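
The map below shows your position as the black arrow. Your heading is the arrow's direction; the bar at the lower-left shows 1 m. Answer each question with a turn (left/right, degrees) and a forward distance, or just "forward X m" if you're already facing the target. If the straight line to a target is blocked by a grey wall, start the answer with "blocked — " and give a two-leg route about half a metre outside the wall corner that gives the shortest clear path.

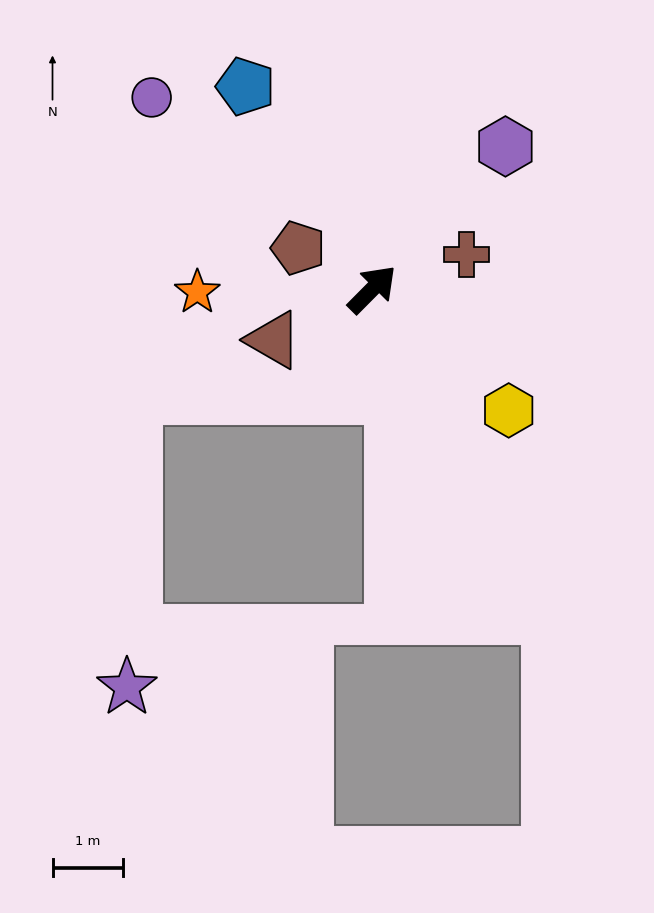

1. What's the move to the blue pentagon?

turn left 77°, forward 3.4 m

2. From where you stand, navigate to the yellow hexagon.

turn right 87°, forward 2.6 m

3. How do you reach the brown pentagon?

turn left 106°, forward 1.2 m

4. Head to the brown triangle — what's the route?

turn left 162°, forward 1.6 m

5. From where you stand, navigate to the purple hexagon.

forward 2.8 m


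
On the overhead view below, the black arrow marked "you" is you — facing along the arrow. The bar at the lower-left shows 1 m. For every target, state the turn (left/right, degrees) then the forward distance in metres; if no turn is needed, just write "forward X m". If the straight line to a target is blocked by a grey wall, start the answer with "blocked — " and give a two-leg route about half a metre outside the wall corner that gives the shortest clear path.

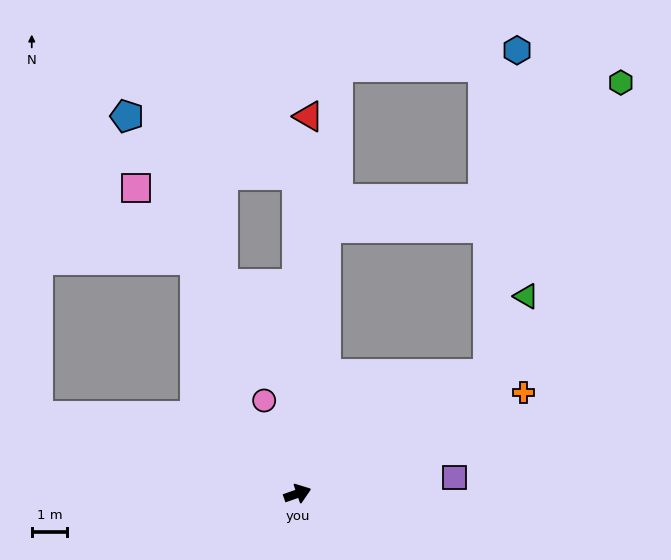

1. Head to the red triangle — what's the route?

turn left 69°, forward 10.7 m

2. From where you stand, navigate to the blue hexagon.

blocked — turn left 13°, forward 6.4 m, then turn left 53°, forward 9.2 m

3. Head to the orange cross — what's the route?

turn left 5°, forward 7.0 m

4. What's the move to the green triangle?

blocked — turn left 13°, forward 6.4 m, then turn left 31°, forward 2.4 m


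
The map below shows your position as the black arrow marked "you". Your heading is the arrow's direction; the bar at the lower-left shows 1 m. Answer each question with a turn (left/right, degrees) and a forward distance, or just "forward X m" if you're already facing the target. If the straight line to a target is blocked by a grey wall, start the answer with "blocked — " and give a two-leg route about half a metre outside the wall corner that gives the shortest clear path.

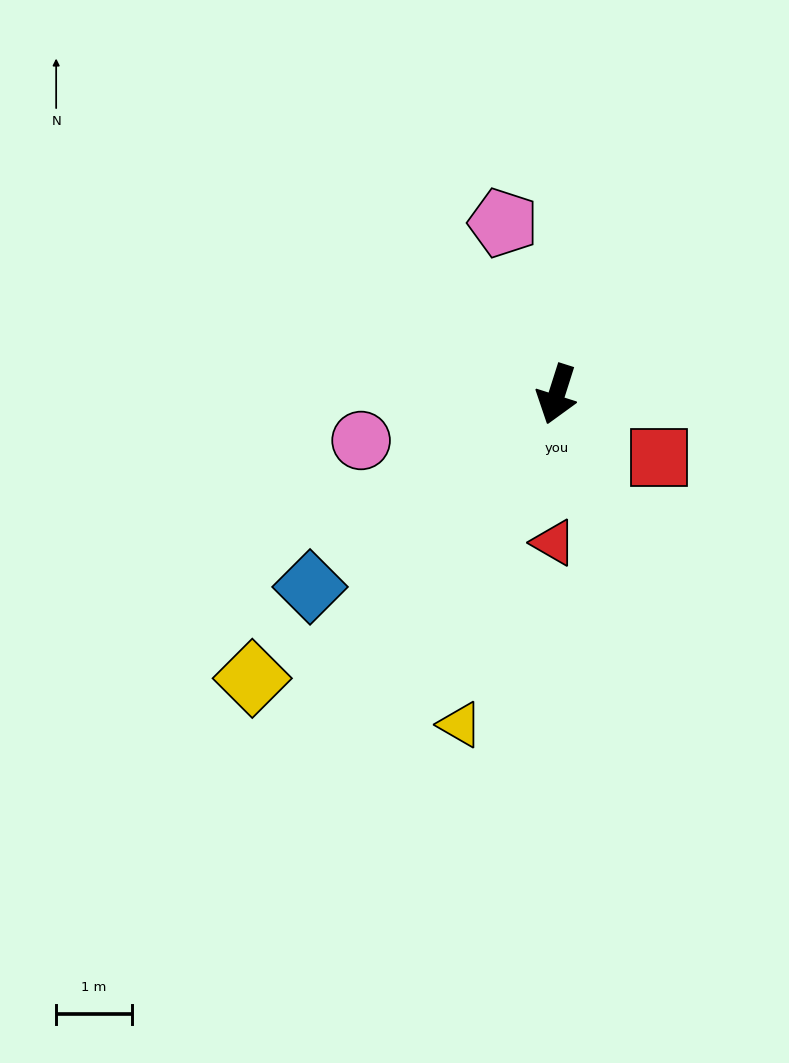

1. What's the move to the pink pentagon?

turn right 145°, forward 2.4 m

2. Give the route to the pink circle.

turn right 59°, forward 2.6 m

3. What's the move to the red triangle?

turn left 16°, forward 2.0 m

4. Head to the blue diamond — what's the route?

turn right 34°, forward 4.1 m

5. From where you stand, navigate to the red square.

turn left 76°, forward 1.6 m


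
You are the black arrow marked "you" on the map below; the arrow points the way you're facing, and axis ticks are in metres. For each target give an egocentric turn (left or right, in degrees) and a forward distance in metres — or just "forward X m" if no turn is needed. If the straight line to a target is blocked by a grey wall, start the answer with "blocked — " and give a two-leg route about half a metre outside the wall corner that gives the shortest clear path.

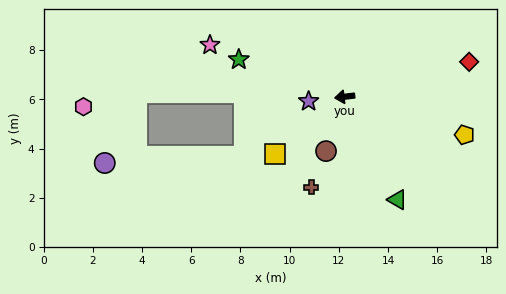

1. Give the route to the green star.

turn right 26°, forward 4.6 m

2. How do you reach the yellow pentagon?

turn left 156°, forward 5.1 m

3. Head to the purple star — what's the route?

forward 1.5 m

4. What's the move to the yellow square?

turn left 33°, forward 3.7 m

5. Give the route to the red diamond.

turn right 171°, forward 5.3 m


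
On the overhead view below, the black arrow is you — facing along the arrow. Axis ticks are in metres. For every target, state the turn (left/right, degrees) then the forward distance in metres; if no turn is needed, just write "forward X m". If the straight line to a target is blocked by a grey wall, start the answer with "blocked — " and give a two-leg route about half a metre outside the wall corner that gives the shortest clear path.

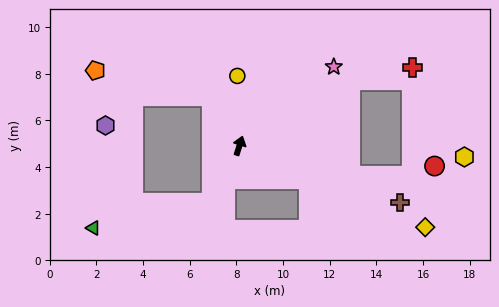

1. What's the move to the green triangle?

blocked — turn left 171°, forward 2.7 m, then turn right 51°, forward 5.2 m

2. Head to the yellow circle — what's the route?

turn left 19°, forward 3.0 m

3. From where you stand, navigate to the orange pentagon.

blocked — turn left 48°, forward 2.4 m, then turn left 47°, forward 5.1 m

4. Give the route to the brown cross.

turn right 92°, forward 7.3 m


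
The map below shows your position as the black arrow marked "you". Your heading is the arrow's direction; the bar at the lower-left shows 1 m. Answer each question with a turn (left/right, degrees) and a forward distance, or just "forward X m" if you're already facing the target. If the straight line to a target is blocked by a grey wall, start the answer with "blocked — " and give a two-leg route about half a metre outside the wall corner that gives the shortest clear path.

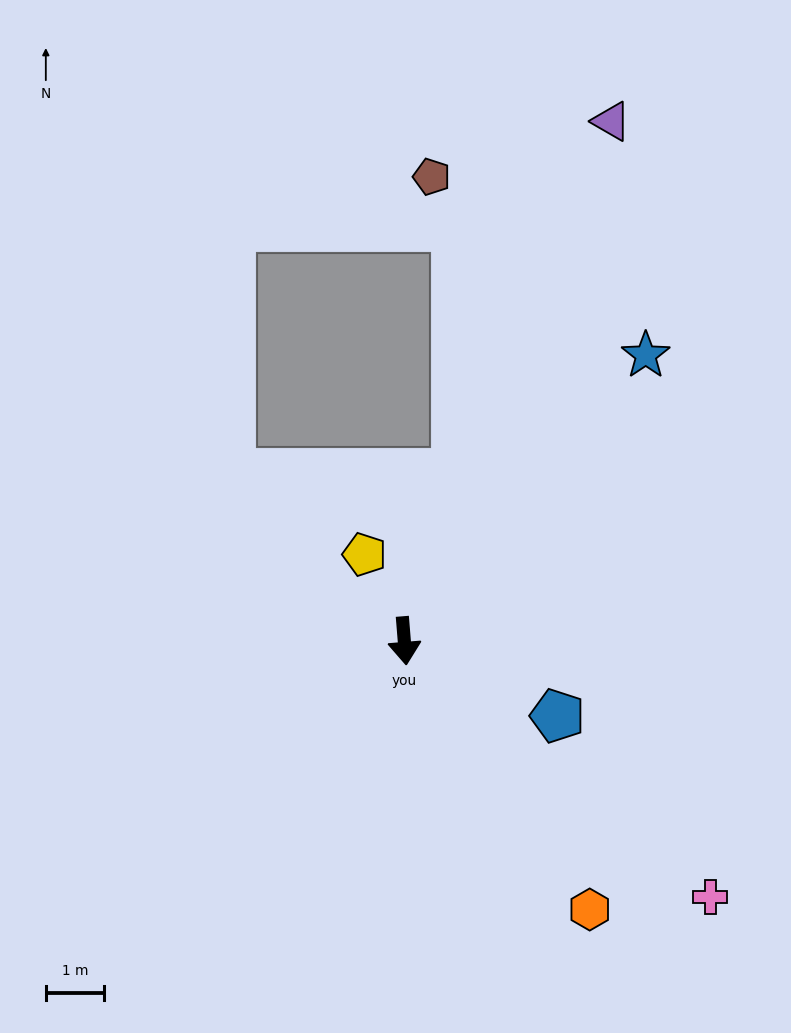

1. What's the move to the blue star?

turn left 135°, forward 6.4 m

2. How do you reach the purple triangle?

turn left 154°, forward 9.6 m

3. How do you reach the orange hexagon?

turn left 30°, forward 5.6 m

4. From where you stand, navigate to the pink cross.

turn left 45°, forward 6.9 m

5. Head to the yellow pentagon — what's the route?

turn right 160°, forward 1.6 m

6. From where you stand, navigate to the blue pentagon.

turn left 59°, forward 2.9 m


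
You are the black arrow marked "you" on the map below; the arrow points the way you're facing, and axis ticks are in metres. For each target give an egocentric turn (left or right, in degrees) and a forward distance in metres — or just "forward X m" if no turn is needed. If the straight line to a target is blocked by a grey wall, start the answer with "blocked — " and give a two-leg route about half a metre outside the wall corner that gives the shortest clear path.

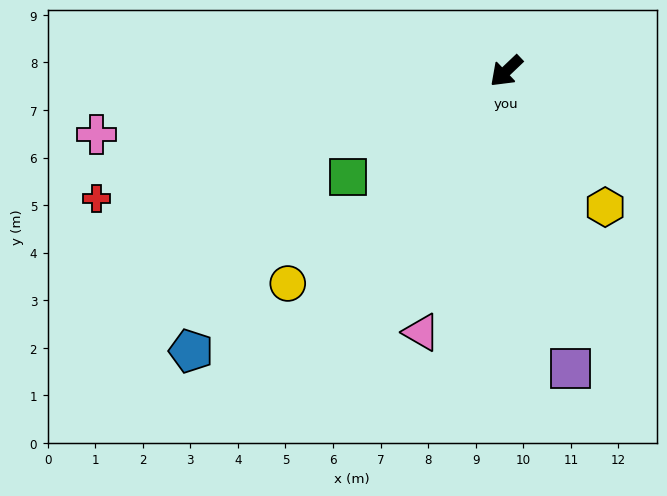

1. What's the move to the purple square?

turn left 59°, forward 6.4 m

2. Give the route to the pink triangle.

turn left 28°, forward 5.8 m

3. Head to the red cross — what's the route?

turn right 26°, forward 9.0 m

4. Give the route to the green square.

turn right 10°, forward 4.0 m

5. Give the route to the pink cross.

turn right 35°, forward 8.7 m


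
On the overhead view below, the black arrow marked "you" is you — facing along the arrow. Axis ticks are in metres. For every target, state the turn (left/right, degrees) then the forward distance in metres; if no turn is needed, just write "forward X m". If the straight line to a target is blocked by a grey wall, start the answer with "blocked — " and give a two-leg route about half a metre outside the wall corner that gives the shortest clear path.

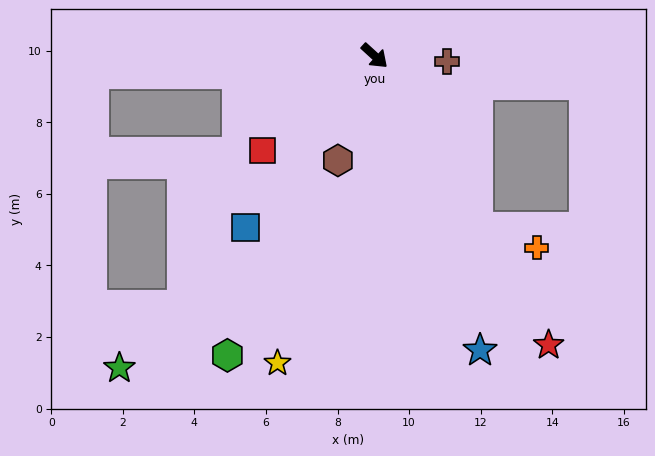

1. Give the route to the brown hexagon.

turn right 67°, forward 3.1 m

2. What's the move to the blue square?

turn right 85°, forward 6.0 m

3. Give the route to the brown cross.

turn left 38°, forward 2.0 m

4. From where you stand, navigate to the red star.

turn right 17°, forward 9.4 m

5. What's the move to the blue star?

turn right 28°, forward 8.7 m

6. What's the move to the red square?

turn right 97°, forward 4.1 m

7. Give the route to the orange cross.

blocked — turn right 17°, forward 5.6 m, then turn left 40°, forward 1.7 m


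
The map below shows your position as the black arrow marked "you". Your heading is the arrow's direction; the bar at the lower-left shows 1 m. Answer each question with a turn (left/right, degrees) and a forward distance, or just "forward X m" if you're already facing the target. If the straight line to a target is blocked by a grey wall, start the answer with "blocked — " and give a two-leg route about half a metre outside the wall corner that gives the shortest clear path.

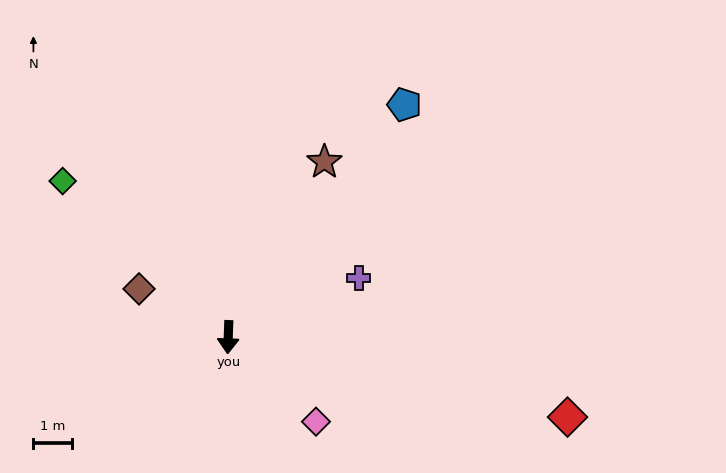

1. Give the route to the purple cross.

turn left 116°, forward 3.7 m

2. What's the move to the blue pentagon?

turn left 145°, forward 7.6 m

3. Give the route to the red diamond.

turn left 79°, forward 9.1 m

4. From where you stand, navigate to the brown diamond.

turn right 116°, forward 2.7 m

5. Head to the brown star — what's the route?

turn left 153°, forward 5.2 m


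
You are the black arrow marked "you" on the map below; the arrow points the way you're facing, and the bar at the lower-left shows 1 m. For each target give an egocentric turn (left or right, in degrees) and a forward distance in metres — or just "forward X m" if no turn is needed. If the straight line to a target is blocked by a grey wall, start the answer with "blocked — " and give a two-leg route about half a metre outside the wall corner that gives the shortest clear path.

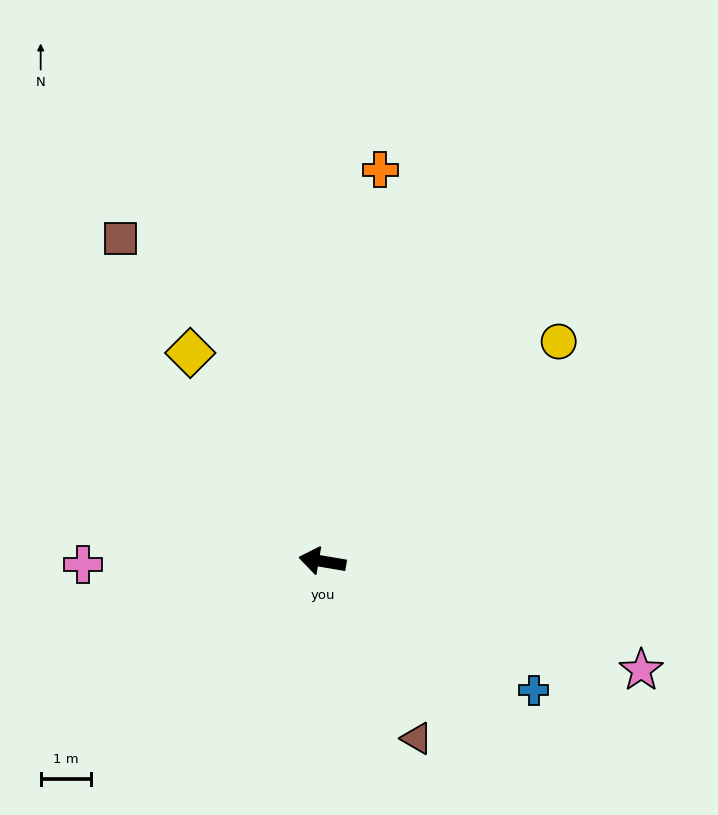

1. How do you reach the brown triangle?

turn left 128°, forward 4.0 m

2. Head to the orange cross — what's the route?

turn right 89°, forward 7.9 m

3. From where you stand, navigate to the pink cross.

turn left 10°, forward 4.8 m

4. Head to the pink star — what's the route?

turn left 171°, forward 6.7 m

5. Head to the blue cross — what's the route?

turn left 158°, forward 4.9 m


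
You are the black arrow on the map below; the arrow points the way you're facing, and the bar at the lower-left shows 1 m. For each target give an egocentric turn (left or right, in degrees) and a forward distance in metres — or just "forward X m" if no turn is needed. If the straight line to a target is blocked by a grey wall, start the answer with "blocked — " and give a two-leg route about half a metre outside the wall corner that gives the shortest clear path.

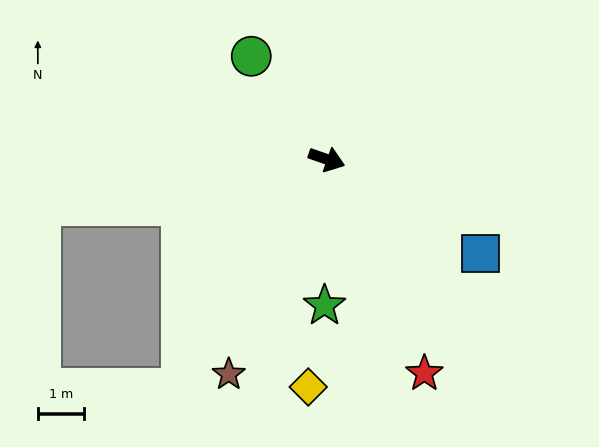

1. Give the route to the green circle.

turn left 146°, forward 2.8 m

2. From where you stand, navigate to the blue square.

turn right 12°, forward 3.9 m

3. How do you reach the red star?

turn right 46°, forward 5.1 m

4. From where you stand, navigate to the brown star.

turn right 95°, forward 5.1 m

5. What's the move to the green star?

turn right 72°, forward 3.2 m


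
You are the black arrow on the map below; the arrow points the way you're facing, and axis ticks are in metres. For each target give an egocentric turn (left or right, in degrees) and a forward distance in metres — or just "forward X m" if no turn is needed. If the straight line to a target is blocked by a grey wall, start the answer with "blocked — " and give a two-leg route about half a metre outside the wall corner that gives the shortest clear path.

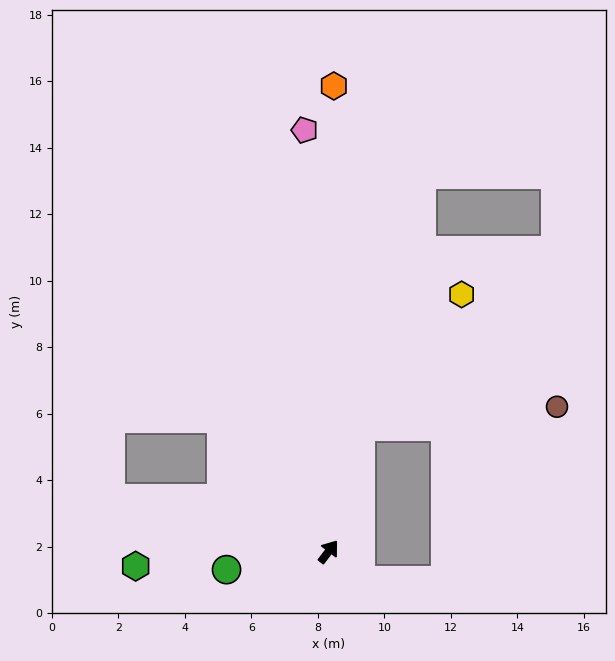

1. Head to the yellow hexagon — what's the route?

blocked — turn left 23°, forward 3.9 m, then turn right 23°, forward 5.0 m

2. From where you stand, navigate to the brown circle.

blocked — turn left 23°, forward 3.9 m, then turn right 70°, forward 5.9 m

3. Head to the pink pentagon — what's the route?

turn left 41°, forward 12.7 m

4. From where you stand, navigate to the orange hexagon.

turn left 37°, forward 14.0 m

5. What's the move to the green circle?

turn left 137°, forward 3.1 m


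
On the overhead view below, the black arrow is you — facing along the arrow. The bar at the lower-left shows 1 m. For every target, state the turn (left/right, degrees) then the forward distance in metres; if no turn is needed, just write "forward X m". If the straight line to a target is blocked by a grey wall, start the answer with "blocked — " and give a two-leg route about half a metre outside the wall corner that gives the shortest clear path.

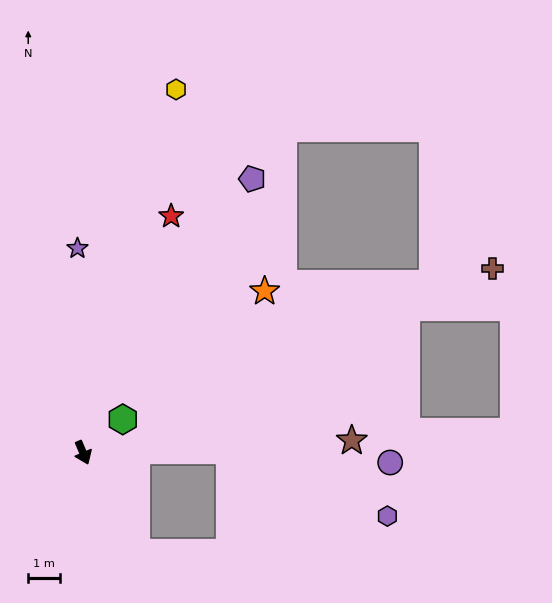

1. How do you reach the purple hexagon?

blocked — turn left 68°, forward 4.6 m, then turn right 23°, forward 5.4 m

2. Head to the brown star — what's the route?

turn left 70°, forward 8.4 m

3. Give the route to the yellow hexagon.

turn left 143°, forward 11.8 m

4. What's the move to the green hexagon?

turn left 107°, forward 1.6 m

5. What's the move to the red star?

turn left 137°, forward 7.9 m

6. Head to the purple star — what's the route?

turn left 159°, forward 6.4 m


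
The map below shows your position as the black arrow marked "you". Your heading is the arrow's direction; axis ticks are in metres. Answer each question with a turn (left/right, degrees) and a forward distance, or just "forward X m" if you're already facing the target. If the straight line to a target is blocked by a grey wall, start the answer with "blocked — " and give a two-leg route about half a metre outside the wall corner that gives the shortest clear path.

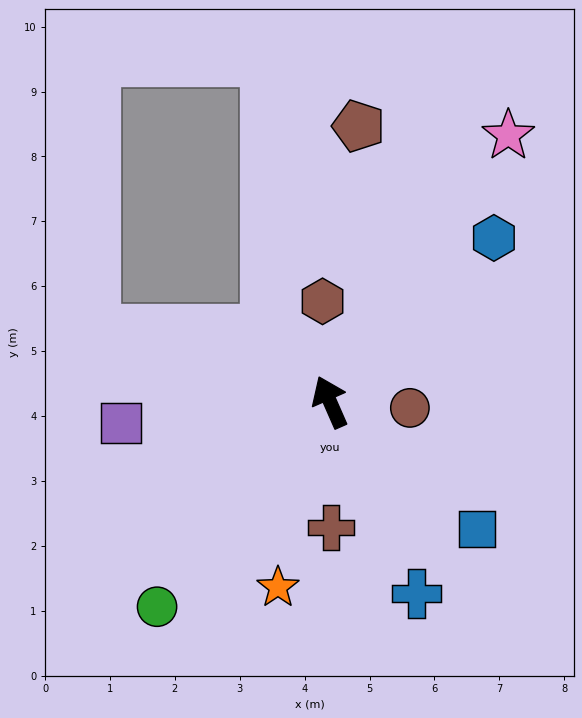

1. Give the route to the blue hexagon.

turn right 69°, forward 3.6 m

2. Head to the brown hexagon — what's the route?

turn right 19°, forward 1.6 m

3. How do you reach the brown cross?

turn left 157°, forward 1.9 m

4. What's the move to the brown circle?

turn right 118°, forward 1.2 m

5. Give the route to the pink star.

turn right 57°, forward 4.9 m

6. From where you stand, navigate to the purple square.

turn left 72°, forward 3.2 m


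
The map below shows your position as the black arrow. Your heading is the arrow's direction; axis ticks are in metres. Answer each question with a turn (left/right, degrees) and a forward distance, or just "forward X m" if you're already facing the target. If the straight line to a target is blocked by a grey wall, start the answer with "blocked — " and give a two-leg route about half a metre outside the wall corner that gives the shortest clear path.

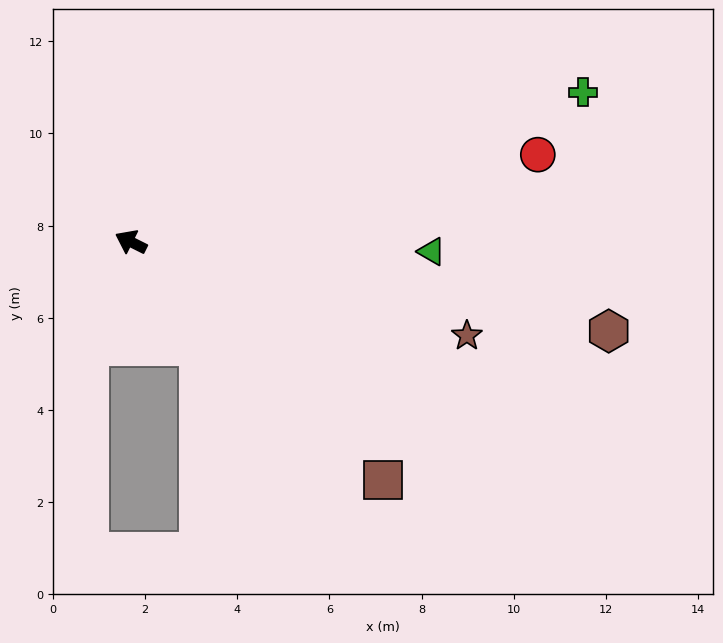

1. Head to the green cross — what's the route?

turn right 135°, forward 10.3 m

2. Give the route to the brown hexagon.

turn right 164°, forward 10.5 m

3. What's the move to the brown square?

turn left 163°, forward 7.5 m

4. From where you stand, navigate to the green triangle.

turn right 155°, forward 6.5 m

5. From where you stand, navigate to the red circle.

turn right 141°, forward 9.0 m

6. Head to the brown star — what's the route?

turn right 169°, forward 7.6 m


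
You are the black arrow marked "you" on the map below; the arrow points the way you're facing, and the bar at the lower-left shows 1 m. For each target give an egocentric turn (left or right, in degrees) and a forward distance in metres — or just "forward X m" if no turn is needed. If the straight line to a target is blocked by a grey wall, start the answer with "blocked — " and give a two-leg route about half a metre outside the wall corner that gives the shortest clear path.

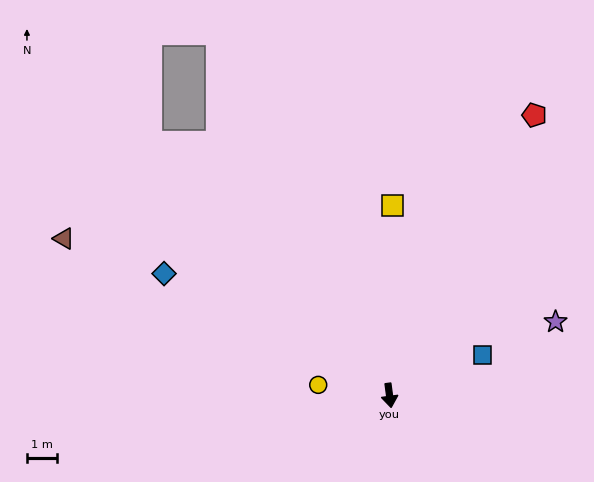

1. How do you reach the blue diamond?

turn right 126°, forward 8.6 m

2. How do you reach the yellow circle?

turn right 106°, forward 2.4 m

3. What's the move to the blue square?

turn left 106°, forward 3.4 m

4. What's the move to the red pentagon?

turn left 145°, forward 10.6 m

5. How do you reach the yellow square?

turn left 172°, forward 6.4 m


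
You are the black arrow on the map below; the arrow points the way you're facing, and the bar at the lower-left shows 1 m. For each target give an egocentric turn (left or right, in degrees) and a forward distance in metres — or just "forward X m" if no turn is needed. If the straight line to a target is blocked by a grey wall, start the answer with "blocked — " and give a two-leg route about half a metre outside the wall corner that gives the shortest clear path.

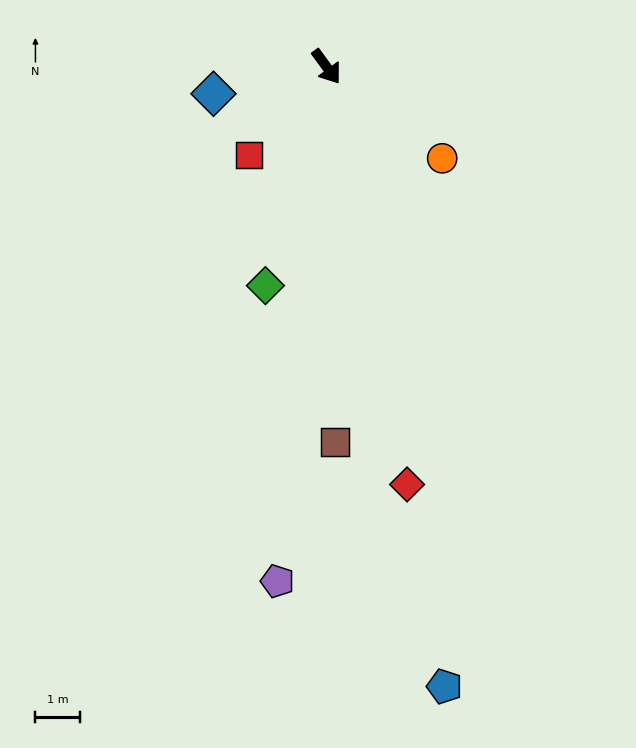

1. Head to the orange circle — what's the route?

turn left 16°, forward 3.3 m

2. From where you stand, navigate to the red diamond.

turn right 25°, forward 9.7 m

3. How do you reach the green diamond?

turn right 52°, forward 5.2 m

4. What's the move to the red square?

turn right 77°, forward 2.7 m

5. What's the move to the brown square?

turn right 35°, forward 8.5 m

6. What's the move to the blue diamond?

turn right 113°, forward 2.6 m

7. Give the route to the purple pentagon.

turn right 42°, forward 11.7 m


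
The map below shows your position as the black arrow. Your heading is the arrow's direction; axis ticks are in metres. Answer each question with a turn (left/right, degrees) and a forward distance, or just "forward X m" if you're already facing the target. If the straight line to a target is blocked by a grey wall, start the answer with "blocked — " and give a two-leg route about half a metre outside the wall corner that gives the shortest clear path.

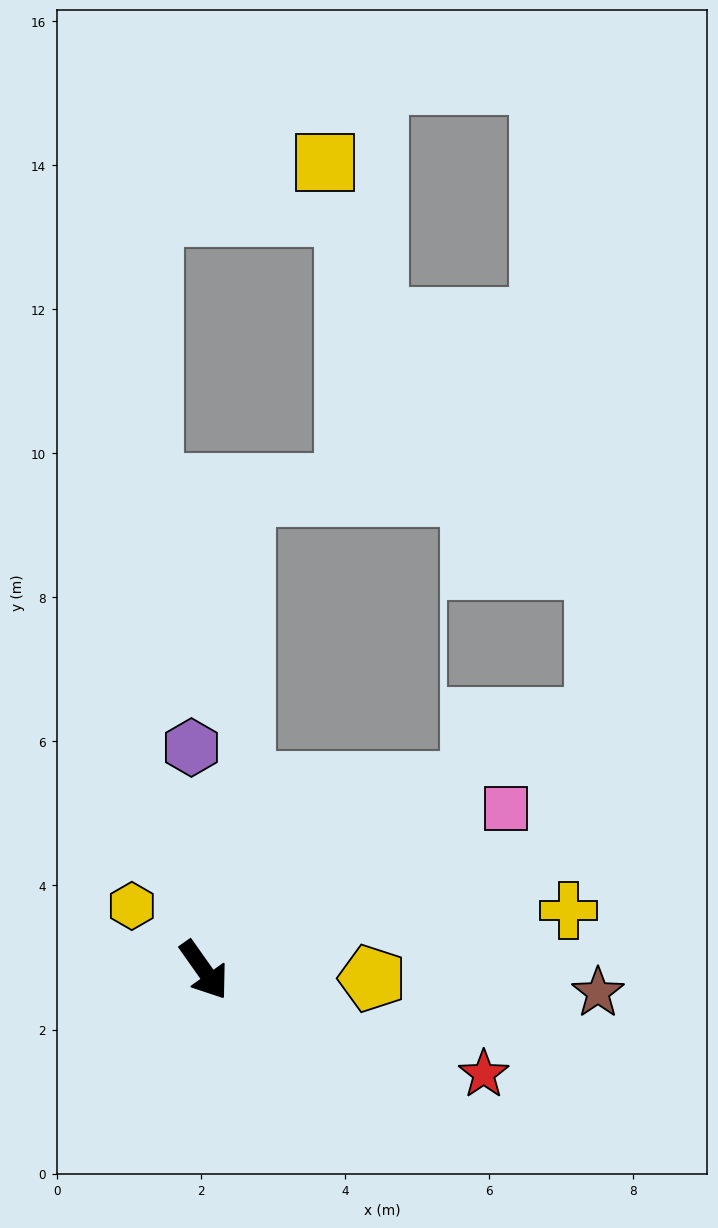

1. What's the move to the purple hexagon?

turn left 148°, forward 3.1 m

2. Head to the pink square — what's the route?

turn left 83°, forward 4.8 m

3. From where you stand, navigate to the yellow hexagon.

turn right 167°, forward 1.3 m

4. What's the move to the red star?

turn left 34°, forward 4.1 m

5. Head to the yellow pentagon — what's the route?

turn left 52°, forward 2.3 m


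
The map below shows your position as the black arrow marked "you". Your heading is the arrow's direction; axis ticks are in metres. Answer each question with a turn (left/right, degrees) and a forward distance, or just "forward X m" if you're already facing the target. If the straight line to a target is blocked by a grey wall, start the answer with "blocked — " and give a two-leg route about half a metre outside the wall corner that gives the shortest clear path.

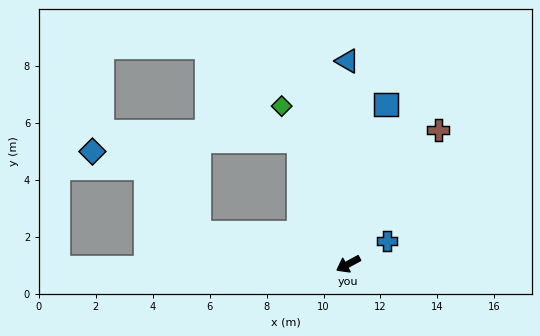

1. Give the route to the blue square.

turn right 132°, forward 5.8 m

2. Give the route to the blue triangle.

turn right 118°, forward 7.1 m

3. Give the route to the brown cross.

turn right 152°, forward 5.7 m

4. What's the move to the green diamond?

turn right 96°, forward 6.0 m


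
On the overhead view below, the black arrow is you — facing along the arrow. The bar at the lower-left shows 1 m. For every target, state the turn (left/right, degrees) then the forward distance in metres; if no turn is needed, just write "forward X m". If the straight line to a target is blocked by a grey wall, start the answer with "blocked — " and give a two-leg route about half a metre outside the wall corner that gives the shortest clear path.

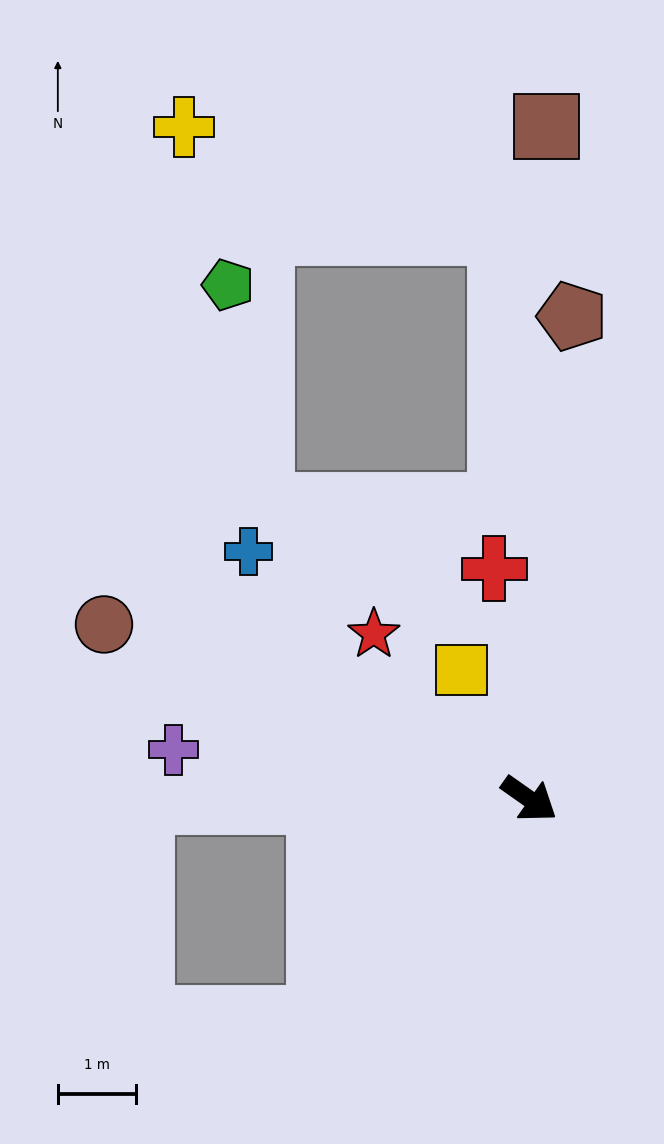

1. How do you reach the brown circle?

turn right 167°, forward 5.9 m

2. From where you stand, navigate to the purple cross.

turn right 153°, forward 4.6 m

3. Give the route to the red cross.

turn left 134°, forward 3.0 m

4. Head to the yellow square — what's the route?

turn left 153°, forward 1.9 m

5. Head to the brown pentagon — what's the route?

turn left 120°, forward 6.2 m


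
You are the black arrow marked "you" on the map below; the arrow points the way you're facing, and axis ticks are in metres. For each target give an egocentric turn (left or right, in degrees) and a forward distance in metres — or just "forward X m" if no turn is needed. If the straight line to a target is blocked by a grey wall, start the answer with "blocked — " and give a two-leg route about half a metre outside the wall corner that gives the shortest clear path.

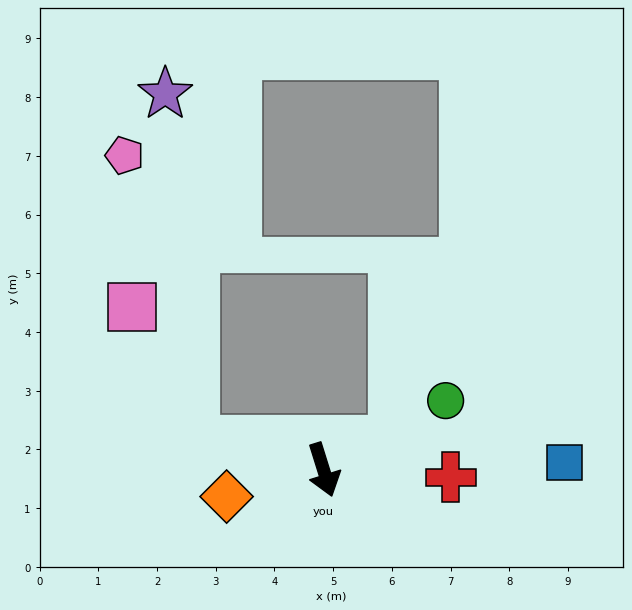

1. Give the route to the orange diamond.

turn right 92°, forward 1.7 m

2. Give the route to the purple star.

blocked — turn right 120°, forward 2.2 m, then turn right 72°, forward 5.9 m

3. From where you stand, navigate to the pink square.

blocked — turn right 120°, forward 2.2 m, then turn right 52°, forward 2.5 m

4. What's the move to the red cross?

turn left 69°, forward 2.2 m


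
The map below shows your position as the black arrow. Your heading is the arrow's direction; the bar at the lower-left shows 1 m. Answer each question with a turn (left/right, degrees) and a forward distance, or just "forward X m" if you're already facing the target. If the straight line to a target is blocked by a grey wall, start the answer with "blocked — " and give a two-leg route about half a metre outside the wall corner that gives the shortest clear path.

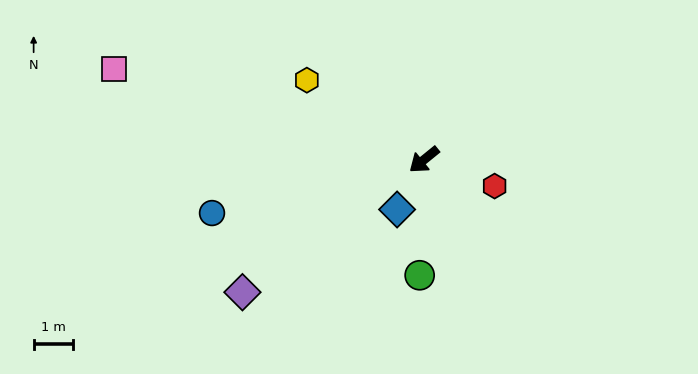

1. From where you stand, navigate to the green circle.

turn left 49°, forward 3.0 m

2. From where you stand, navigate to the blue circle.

turn right 25°, forward 5.6 m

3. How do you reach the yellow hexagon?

turn right 73°, forward 3.6 m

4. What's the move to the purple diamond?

turn right 3°, forward 5.8 m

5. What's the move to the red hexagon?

turn left 120°, forward 1.9 m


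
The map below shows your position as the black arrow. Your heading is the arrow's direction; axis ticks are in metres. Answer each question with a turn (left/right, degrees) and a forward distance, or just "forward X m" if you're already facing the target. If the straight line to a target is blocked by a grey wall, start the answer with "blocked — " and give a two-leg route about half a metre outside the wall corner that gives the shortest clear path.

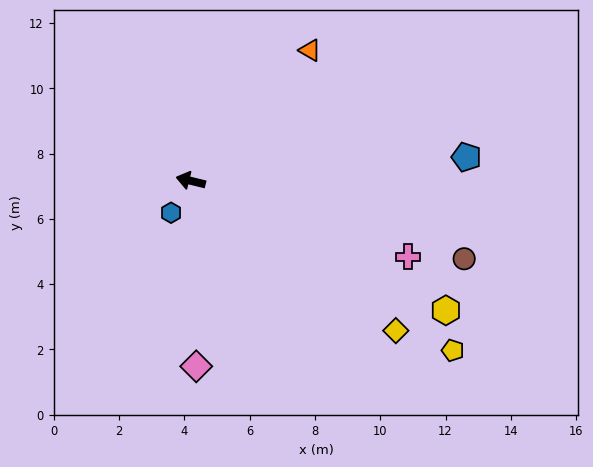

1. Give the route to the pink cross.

turn left 174°, forward 7.1 m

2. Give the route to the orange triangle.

turn right 119°, forward 5.4 m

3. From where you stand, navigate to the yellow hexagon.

turn left 167°, forward 8.8 m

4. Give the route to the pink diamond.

turn left 105°, forward 5.7 m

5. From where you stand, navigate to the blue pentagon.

turn right 161°, forward 8.5 m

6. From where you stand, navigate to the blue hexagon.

turn left 72°, forward 1.1 m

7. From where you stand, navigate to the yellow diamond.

turn left 158°, forward 7.8 m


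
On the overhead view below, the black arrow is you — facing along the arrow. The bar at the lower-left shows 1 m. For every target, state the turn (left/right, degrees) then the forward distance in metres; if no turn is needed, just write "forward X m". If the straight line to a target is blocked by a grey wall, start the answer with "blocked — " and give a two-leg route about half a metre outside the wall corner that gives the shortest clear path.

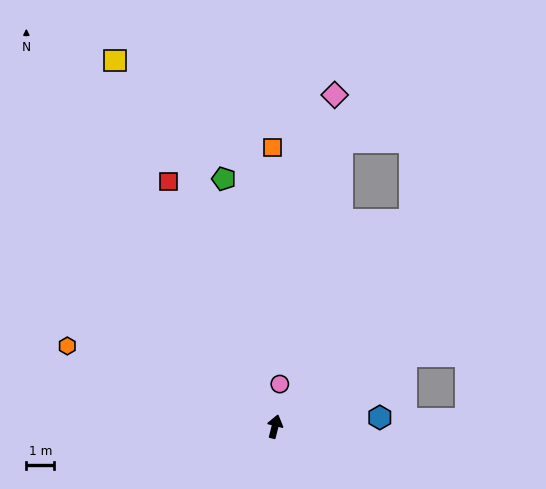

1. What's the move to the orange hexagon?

turn left 83°, forward 8.0 m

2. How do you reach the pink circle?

turn left 8°, forward 1.5 m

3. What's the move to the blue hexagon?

turn right 71°, forward 3.8 m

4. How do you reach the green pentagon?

turn left 26°, forward 9.1 m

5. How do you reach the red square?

turn left 38°, forward 9.6 m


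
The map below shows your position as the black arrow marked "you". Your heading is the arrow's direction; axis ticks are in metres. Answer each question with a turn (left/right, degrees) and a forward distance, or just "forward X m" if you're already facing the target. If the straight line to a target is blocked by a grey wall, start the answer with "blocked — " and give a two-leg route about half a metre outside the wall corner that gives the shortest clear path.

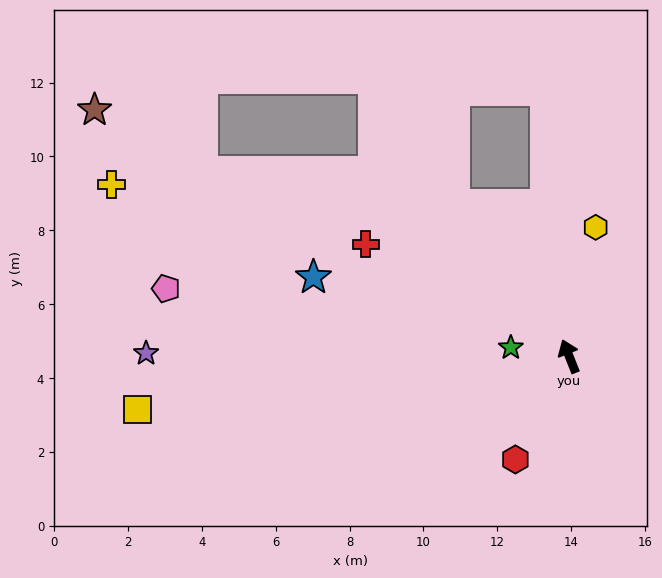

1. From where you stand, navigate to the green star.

turn left 60°, forward 1.6 m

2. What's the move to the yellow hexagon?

turn right 33°, forward 3.6 m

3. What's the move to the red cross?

turn left 39°, forward 6.3 m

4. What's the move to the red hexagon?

turn left 131°, forward 3.2 m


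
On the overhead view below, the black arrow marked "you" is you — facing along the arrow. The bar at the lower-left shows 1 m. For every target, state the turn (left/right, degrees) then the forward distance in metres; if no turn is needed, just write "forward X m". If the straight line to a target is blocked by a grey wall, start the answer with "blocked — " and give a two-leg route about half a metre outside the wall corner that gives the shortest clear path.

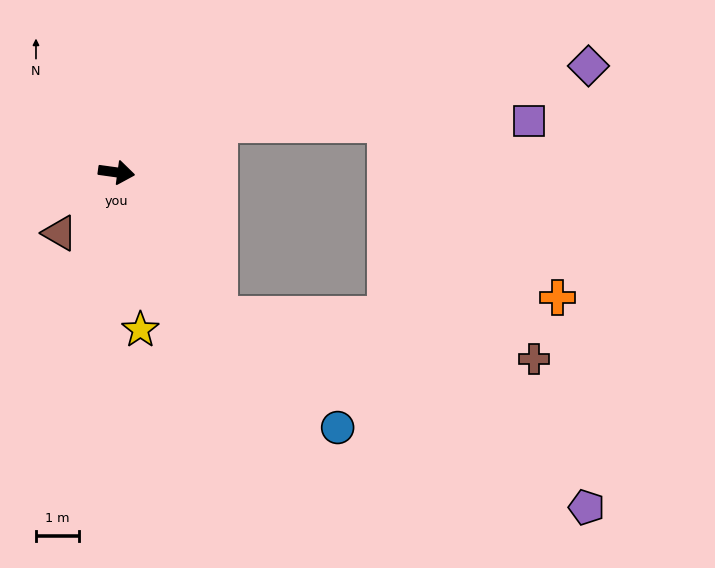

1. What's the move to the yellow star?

turn right 73°, forward 3.7 m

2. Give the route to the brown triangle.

turn right 125°, forward 1.9 m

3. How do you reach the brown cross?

blocked — turn right 46°, forward 4.1 m, then turn left 46°, forward 7.4 m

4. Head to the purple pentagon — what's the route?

blocked — turn right 46°, forward 4.1 m, then turn left 26°, forward 9.6 m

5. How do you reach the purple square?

blocked — turn left 33°, forward 2.7 m, then turn right 25°, forward 7.2 m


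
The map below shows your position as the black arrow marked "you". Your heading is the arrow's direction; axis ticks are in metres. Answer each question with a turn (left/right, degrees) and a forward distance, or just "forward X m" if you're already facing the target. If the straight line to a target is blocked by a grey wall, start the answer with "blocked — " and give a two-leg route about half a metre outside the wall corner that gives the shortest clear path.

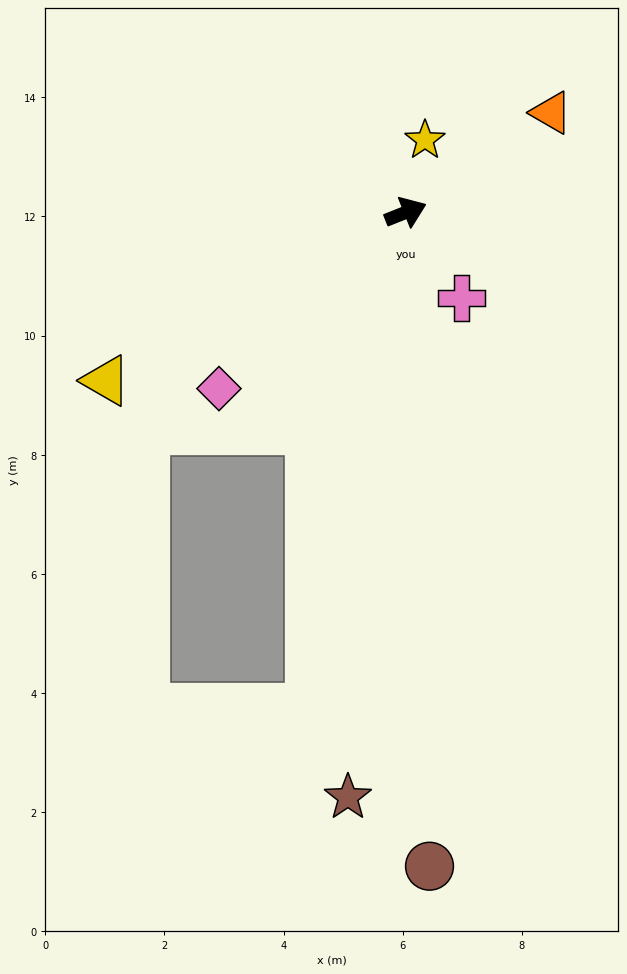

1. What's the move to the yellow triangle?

turn right 172°, forward 5.8 m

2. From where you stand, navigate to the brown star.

turn right 117°, forward 9.9 m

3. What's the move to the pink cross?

turn right 79°, forward 1.7 m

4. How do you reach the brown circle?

turn right 110°, forward 11.0 m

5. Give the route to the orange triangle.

turn left 13°, forward 3.0 m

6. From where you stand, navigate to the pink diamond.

turn right 158°, forward 4.3 m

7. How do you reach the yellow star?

turn left 53°, forward 1.3 m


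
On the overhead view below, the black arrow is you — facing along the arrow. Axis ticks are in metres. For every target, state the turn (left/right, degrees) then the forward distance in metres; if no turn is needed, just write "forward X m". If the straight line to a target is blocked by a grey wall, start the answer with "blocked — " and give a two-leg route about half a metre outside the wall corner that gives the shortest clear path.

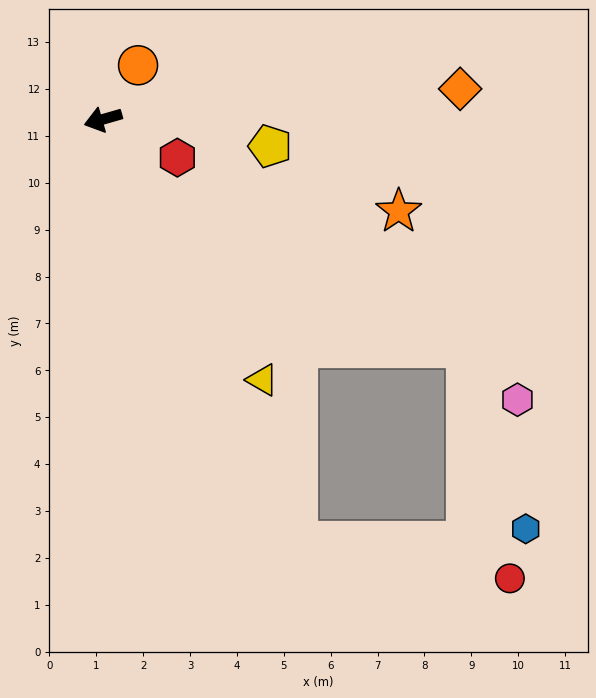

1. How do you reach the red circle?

blocked — turn left 99°, forward 9.9 m, then turn left 55°, forward 4.6 m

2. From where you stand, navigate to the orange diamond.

turn left 169°, forward 7.6 m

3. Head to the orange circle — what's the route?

turn right 139°, forward 1.4 m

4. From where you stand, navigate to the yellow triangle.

turn left 105°, forward 6.5 m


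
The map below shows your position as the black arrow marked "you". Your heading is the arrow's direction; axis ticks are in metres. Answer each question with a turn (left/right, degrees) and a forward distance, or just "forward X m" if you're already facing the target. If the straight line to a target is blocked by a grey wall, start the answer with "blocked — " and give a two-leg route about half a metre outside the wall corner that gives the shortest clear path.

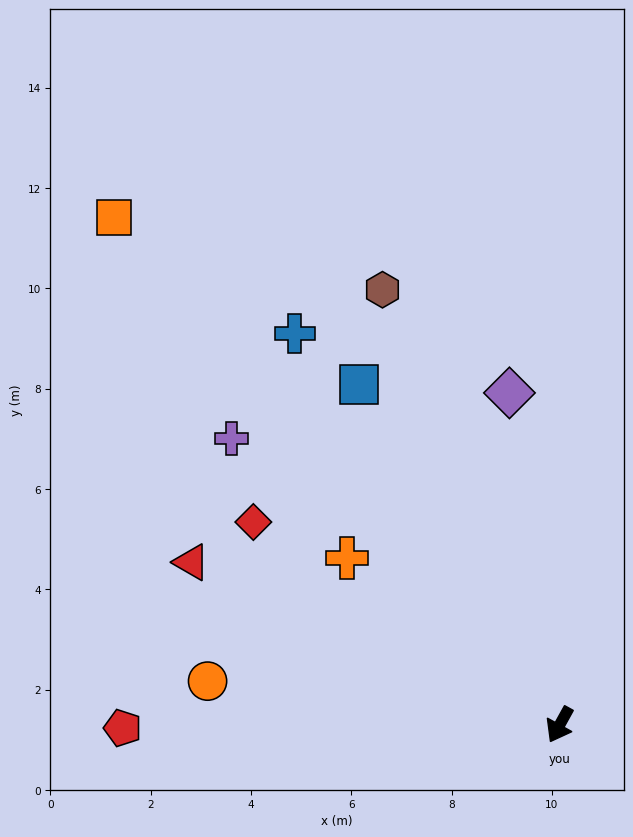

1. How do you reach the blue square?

turn right 121°, forward 7.9 m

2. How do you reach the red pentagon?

turn right 61°, forward 8.7 m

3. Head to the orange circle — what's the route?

turn right 68°, forward 7.1 m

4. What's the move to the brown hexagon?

turn right 129°, forward 9.4 m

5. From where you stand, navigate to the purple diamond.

turn right 142°, forward 6.7 m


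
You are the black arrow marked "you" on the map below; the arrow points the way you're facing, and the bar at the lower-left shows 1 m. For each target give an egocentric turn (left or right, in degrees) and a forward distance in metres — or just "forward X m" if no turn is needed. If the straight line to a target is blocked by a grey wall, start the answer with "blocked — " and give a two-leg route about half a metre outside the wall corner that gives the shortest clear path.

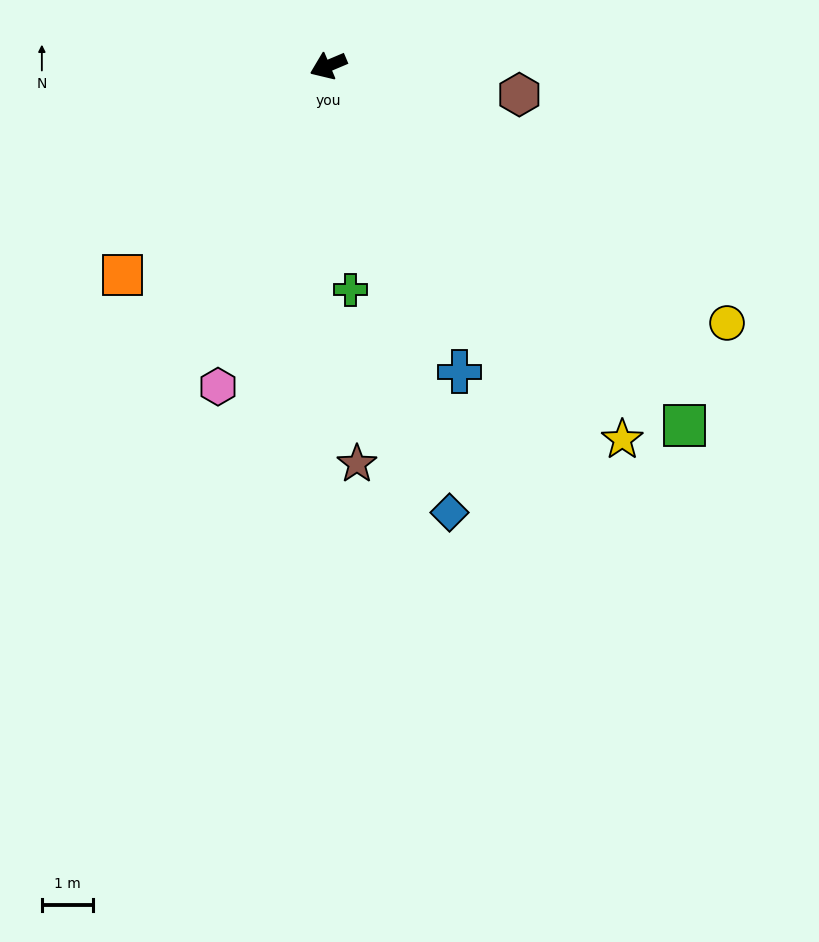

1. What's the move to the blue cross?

turn left 90°, forward 6.5 m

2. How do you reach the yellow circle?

turn left 124°, forward 9.2 m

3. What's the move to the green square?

turn left 112°, forward 9.9 m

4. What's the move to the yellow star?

turn left 105°, forward 9.3 m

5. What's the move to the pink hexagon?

turn left 48°, forward 6.6 m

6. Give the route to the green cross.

turn left 73°, forward 4.4 m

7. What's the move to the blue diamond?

turn left 82°, forward 9.0 m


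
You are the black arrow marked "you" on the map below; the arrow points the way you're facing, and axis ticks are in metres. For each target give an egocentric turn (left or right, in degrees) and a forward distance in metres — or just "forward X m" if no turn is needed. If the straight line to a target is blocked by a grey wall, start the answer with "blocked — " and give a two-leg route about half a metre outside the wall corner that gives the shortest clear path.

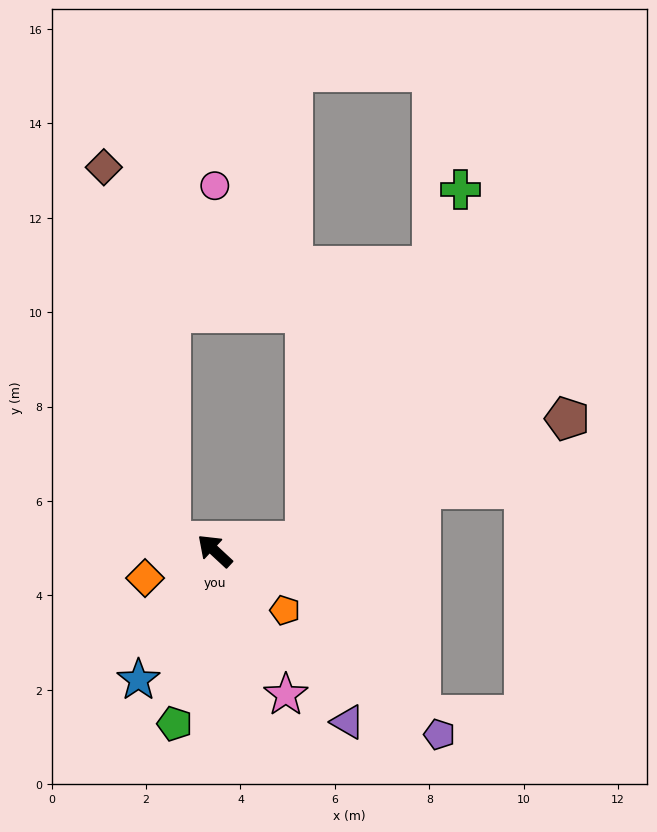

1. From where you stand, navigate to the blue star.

turn left 102°, forward 3.2 m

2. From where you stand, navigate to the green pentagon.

turn left 120°, forward 3.8 m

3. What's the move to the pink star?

turn left 159°, forward 3.4 m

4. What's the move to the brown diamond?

blocked — turn left 31°, forward 1.0 m, then turn right 68°, forward 8.1 m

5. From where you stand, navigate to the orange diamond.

turn left 64°, forward 1.6 m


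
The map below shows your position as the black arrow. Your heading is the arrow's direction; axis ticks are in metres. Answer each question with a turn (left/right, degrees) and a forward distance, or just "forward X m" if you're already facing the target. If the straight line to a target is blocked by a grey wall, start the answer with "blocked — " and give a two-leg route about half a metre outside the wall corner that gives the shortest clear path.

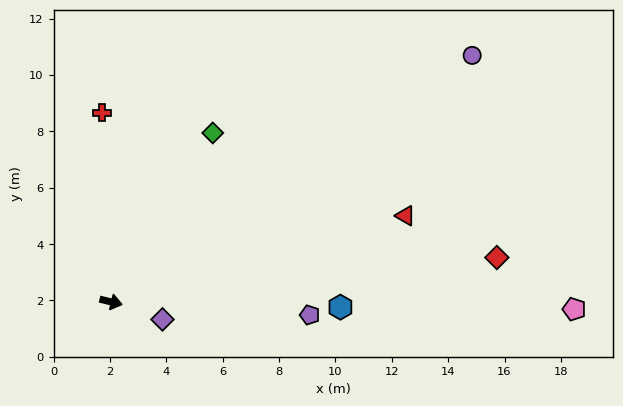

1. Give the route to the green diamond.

turn left 73°, forward 7.0 m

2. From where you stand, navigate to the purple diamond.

turn right 5°, forward 1.9 m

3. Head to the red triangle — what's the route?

turn left 30°, forward 10.9 m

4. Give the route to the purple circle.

turn left 48°, forward 15.5 m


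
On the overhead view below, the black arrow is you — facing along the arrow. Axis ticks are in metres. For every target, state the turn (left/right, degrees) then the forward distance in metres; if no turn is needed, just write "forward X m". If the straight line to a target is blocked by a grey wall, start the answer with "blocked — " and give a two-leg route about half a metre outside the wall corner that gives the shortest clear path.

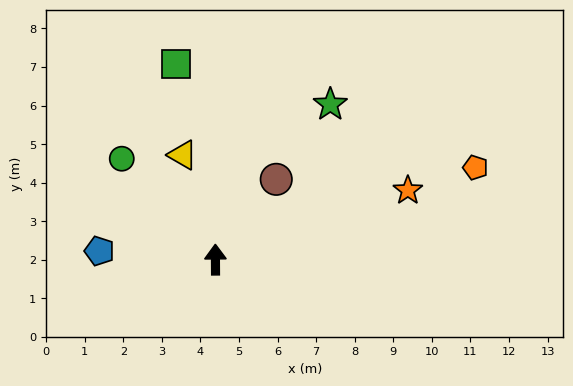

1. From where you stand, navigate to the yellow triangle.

turn left 17°, forward 2.8 m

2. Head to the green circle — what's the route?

turn left 43°, forward 3.6 m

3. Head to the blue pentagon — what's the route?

turn left 85°, forward 3.0 m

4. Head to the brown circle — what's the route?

turn right 38°, forward 2.6 m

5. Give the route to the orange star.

turn right 71°, forward 5.3 m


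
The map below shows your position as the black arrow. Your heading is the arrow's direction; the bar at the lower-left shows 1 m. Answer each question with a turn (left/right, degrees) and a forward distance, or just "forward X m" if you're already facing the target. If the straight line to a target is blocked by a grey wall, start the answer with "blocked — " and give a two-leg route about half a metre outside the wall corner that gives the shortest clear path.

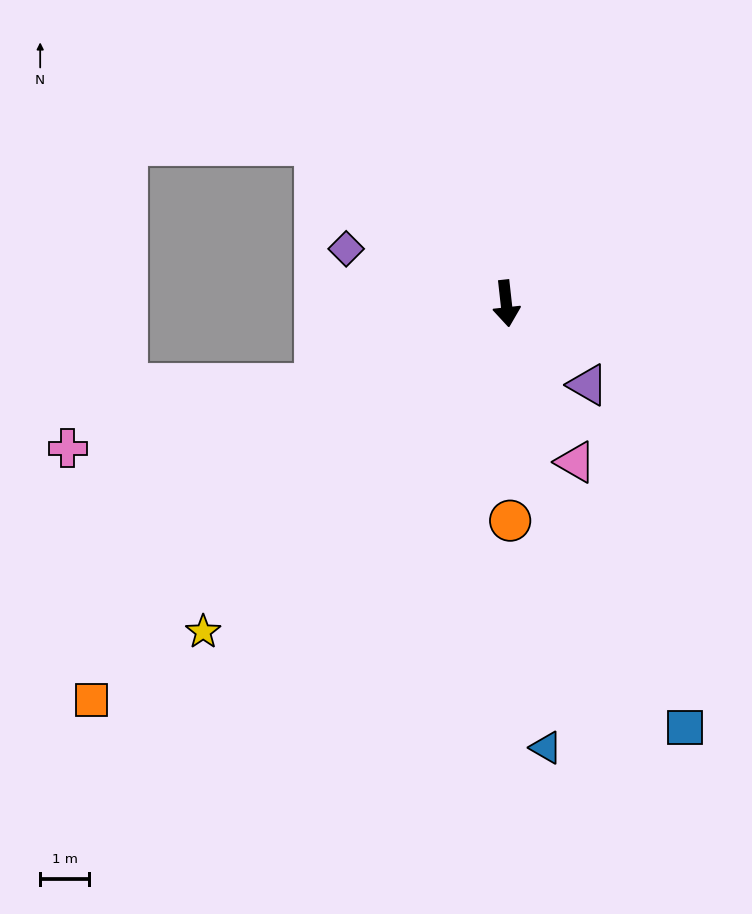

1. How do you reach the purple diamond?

turn right 115°, forward 3.4 m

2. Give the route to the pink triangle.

turn left 17°, forward 3.5 m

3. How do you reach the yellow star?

turn right 49°, forward 9.1 m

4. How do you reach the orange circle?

turn right 5°, forward 4.4 m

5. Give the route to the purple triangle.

turn left 39°, forward 2.4 m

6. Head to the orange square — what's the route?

turn right 53°, forward 11.7 m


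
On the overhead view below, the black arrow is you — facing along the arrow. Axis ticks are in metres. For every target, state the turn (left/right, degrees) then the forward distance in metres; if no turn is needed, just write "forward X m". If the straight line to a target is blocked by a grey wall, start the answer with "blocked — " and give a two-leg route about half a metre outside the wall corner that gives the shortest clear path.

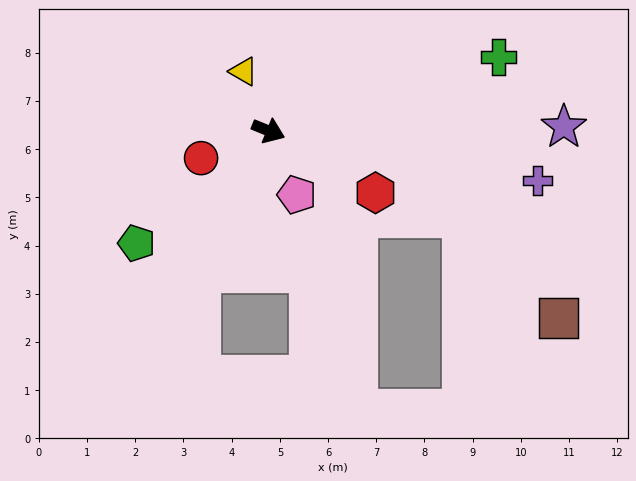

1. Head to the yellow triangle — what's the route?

turn left 135°, forward 1.3 m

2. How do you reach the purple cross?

turn left 12°, forward 5.7 m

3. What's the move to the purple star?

turn left 23°, forward 6.1 m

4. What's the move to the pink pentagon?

turn right 44°, forward 1.5 m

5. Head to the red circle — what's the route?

turn right 136°, forward 1.5 m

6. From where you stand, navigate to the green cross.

turn left 40°, forward 5.0 m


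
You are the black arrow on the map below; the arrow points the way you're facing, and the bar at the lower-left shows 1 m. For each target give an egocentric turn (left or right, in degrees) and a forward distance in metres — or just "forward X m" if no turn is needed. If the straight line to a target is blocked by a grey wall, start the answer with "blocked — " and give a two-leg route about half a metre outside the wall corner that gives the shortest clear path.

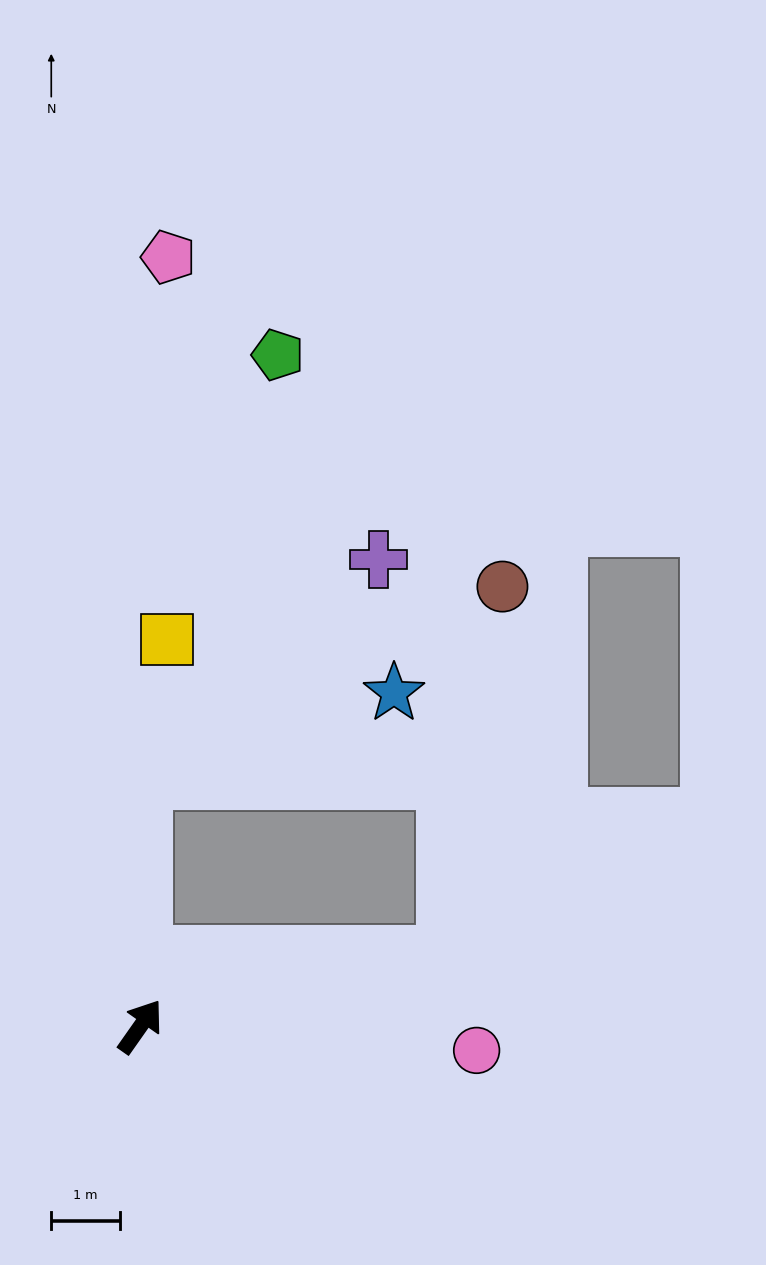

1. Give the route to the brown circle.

blocked — turn right 42°, forward 4.6 m, then turn left 68°, forward 5.5 m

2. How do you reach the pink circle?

turn right 59°, forward 4.9 m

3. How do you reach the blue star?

blocked — turn left 34°, forward 3.6 m, then turn right 70°, forward 3.9 m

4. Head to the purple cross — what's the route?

blocked — turn left 34°, forward 3.6 m, then turn right 46°, forward 4.7 m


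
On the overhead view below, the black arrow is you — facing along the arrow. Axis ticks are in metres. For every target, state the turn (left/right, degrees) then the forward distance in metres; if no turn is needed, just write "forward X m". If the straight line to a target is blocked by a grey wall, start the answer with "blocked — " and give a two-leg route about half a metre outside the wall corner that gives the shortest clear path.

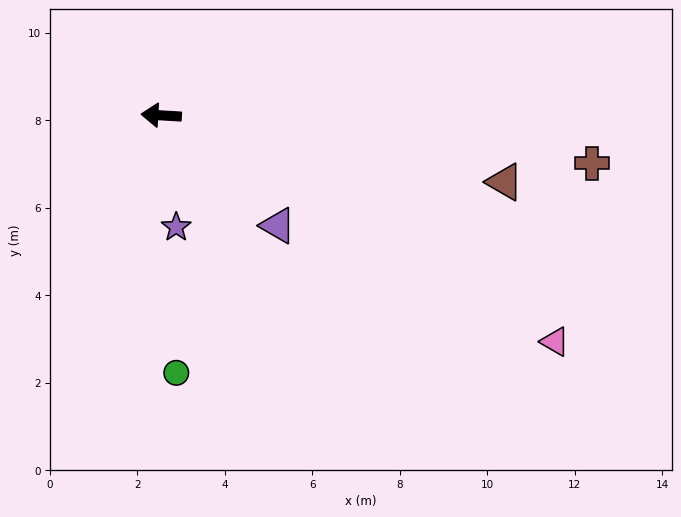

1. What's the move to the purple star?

turn left 101°, forward 2.6 m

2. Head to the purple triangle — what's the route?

turn left 140°, forward 3.7 m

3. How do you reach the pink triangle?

turn left 153°, forward 10.4 m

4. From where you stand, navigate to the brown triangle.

turn left 172°, forward 8.0 m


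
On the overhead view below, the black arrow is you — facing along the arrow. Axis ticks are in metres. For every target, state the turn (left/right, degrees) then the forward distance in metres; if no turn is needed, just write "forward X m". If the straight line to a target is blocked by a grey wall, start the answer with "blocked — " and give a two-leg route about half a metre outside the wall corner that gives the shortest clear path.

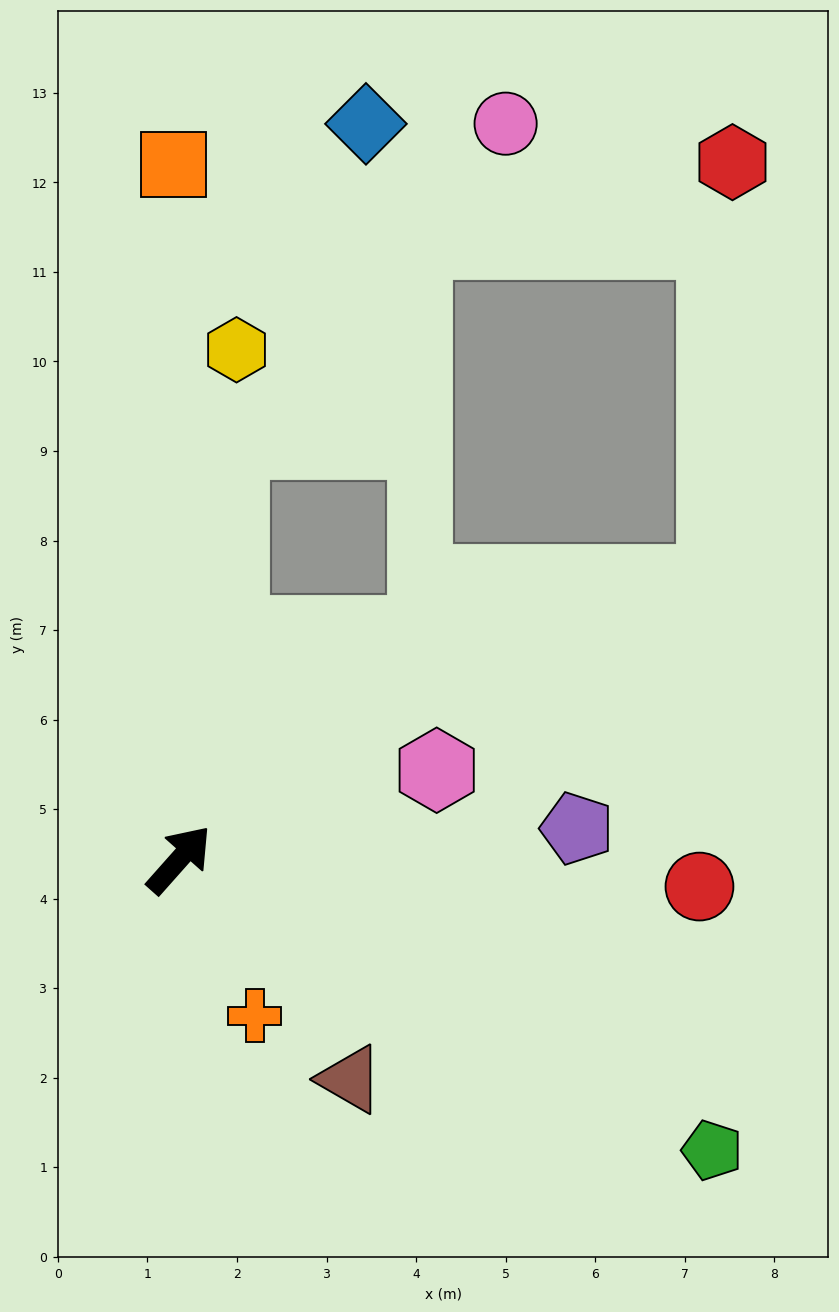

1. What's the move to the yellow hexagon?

turn left 35°, forward 5.7 m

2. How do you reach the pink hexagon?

turn right 29°, forward 3.0 m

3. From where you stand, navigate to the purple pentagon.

turn right 44°, forward 4.5 m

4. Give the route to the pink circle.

blocked — turn left 35°, forward 4.7 m, then turn right 34°, forward 4.7 m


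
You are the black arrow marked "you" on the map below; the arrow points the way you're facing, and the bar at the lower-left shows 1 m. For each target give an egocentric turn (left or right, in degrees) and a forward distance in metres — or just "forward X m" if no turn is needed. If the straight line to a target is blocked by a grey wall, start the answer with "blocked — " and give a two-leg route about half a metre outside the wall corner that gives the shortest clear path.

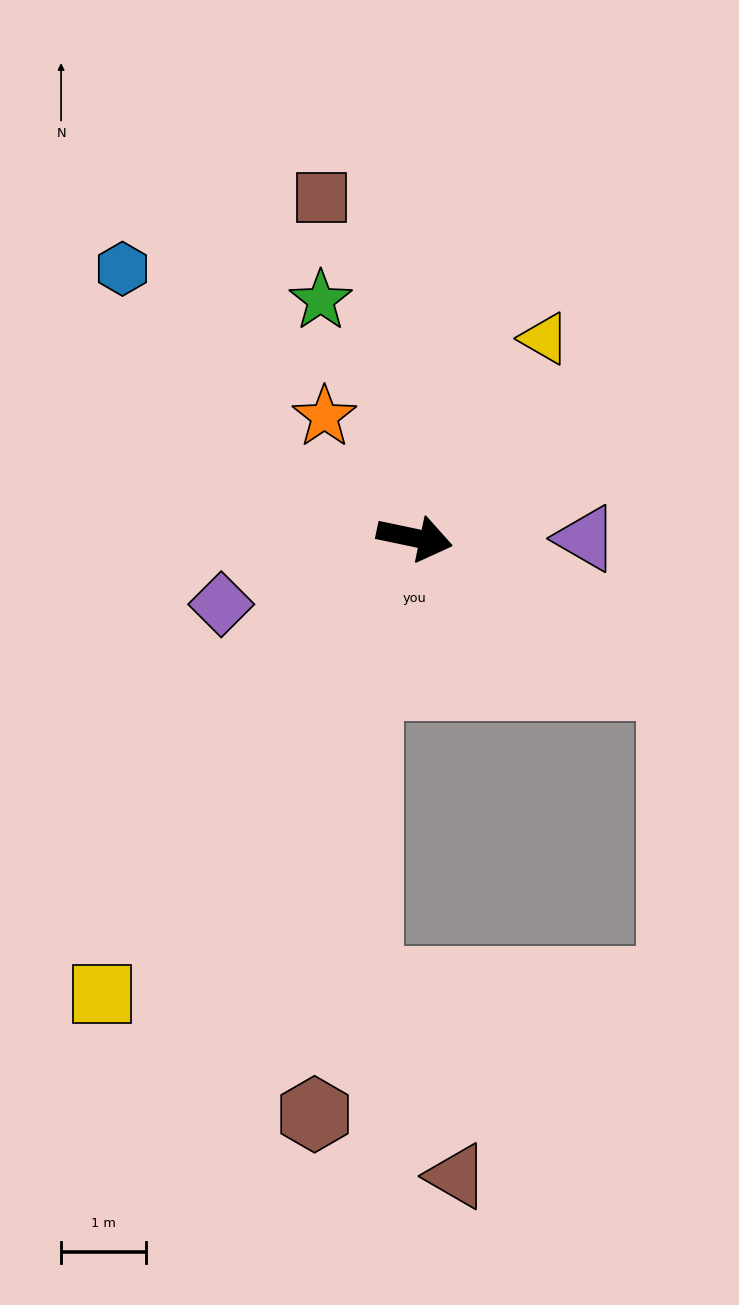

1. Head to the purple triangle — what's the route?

turn left 12°, forward 2.0 m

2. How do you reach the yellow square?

turn right 113°, forward 6.5 m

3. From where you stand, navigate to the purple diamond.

turn right 149°, forward 2.4 m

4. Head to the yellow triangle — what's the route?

turn left 69°, forward 2.8 m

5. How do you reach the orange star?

turn left 139°, forward 1.8 m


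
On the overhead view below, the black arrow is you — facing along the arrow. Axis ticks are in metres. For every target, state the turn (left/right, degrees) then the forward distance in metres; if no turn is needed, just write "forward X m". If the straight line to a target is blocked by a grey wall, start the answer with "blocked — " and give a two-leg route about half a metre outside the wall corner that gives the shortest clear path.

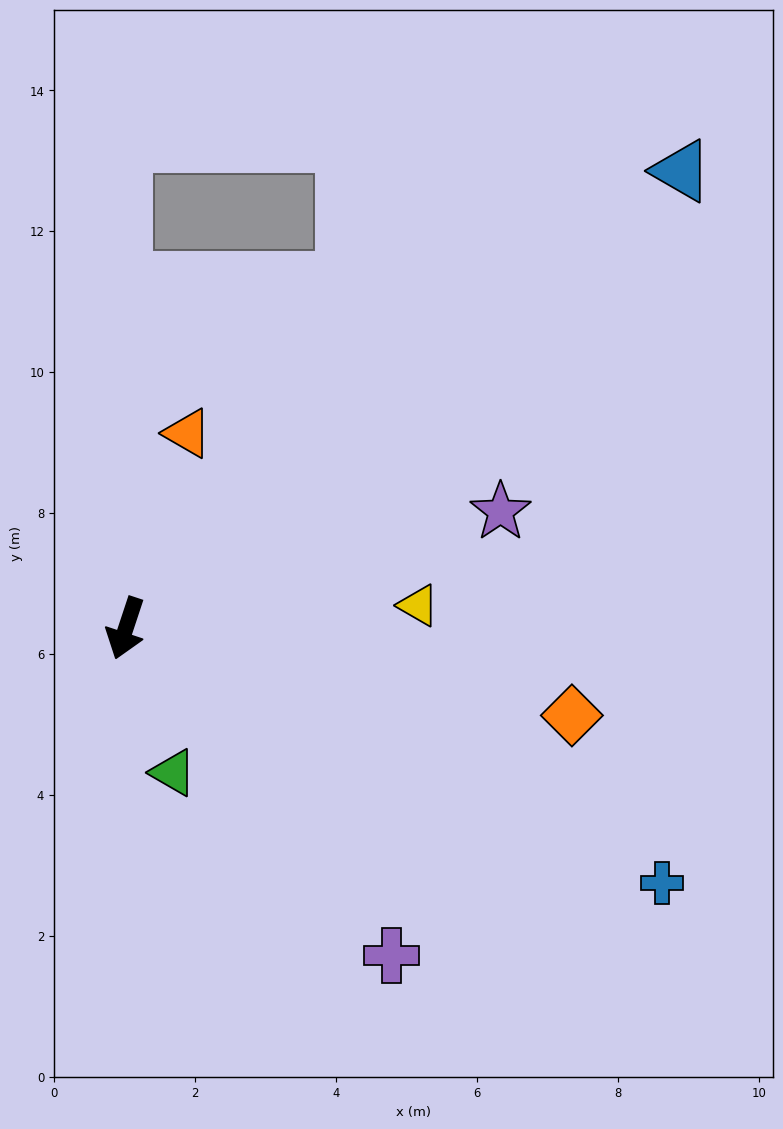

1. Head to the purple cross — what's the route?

turn left 57°, forward 6.0 m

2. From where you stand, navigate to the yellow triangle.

turn left 113°, forward 4.2 m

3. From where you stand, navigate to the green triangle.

turn left 36°, forward 2.2 m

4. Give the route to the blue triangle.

turn left 148°, forward 10.2 m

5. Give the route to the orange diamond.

turn left 97°, forward 6.5 m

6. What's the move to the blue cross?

turn left 83°, forward 8.4 m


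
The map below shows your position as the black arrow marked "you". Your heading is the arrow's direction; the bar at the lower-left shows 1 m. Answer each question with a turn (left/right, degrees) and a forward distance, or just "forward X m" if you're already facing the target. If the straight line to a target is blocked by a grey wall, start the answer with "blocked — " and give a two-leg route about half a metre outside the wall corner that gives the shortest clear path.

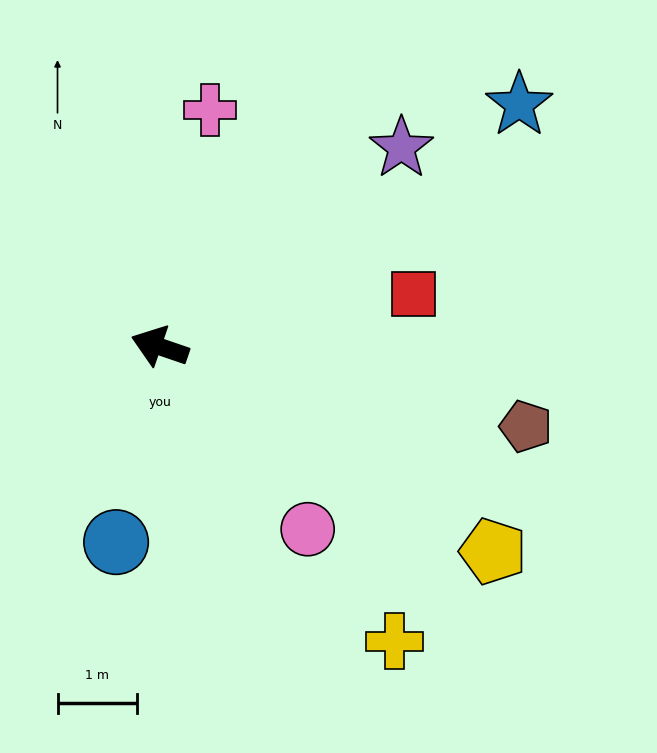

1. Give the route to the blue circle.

turn left 96°, forward 2.5 m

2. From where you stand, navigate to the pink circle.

turn left 148°, forward 3.0 m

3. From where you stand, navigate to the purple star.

turn right 122°, forward 4.0 m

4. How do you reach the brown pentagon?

turn right 173°, forward 4.7 m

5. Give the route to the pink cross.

turn right 83°, forward 3.1 m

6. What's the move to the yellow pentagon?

turn left 167°, forward 4.9 m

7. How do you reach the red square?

turn right 149°, forward 3.3 m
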